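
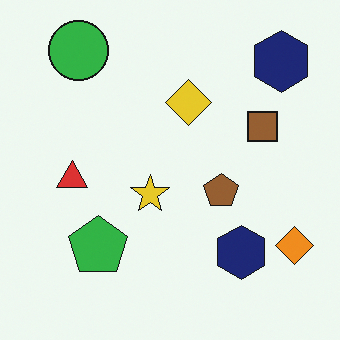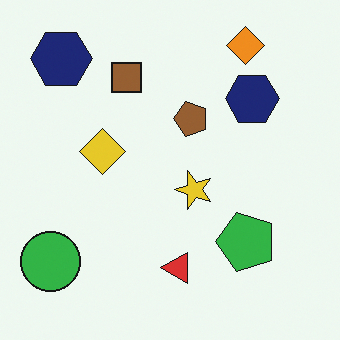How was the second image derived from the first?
It was rotated 90° counter-clockwise.

The green circle sits in the top-left of the first image and the bottom-left of the second — consistent with a whole-image 90° counter-clockwise rotation.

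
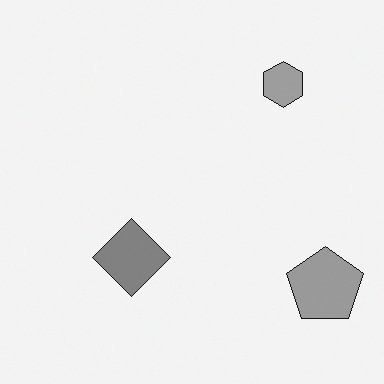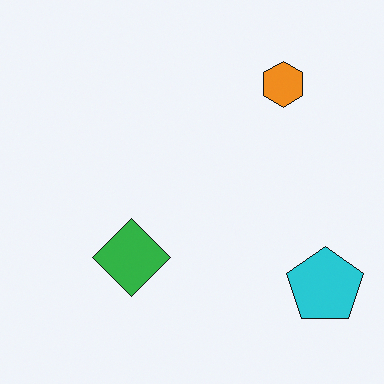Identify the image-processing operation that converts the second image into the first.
Converted to grayscale.

All color is removed — every shape is now a shade of grey.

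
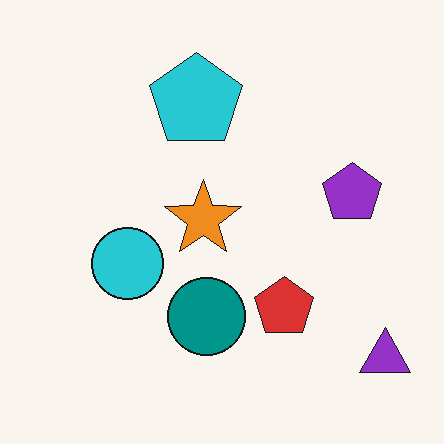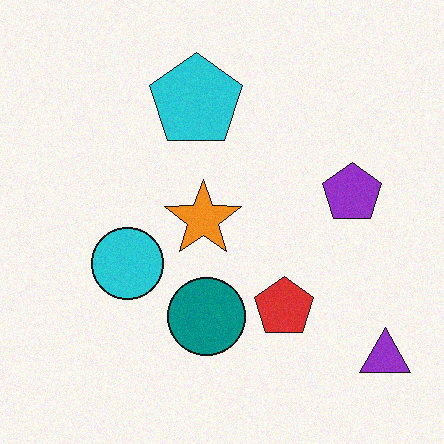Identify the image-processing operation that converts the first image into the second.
The image was degraded with subtle gaussian noise.

Random speckle covers the whole image, including the flat background.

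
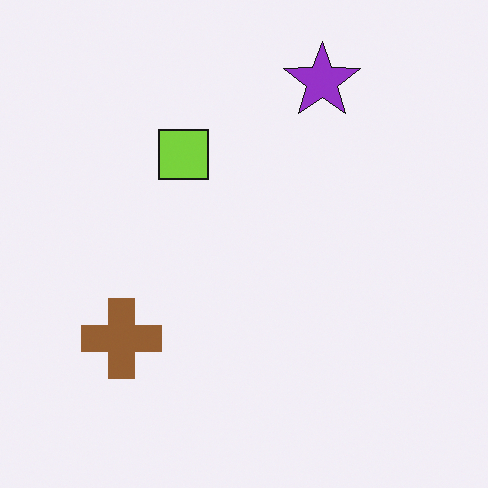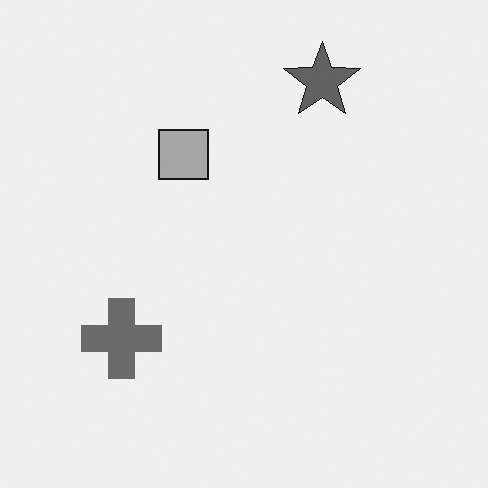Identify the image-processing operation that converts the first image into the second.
Converted to grayscale.

All color is removed — every shape is now a shade of grey.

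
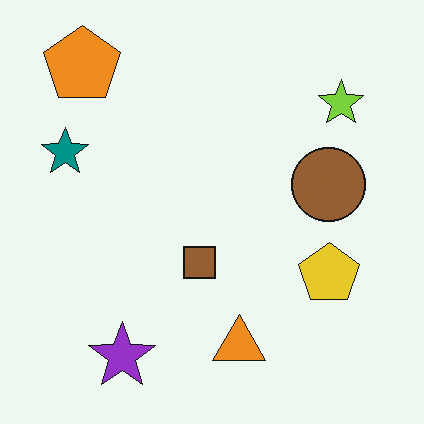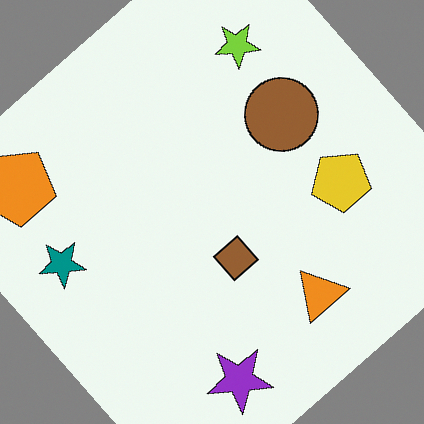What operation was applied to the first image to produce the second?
The image was rotated counter-clockwise by a large amount — several tens of degrees.

Every shape is tilted by the same angle and the image corners show triangular fill wedges — a whole-image rotation by a non-right angle.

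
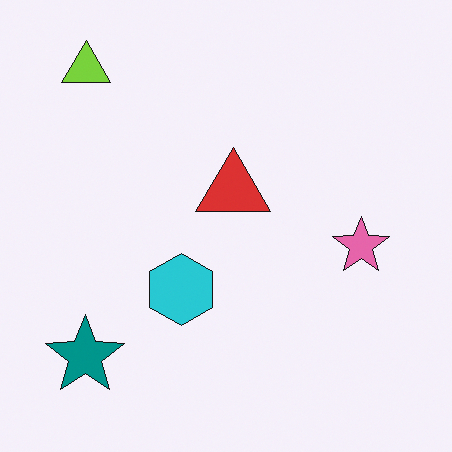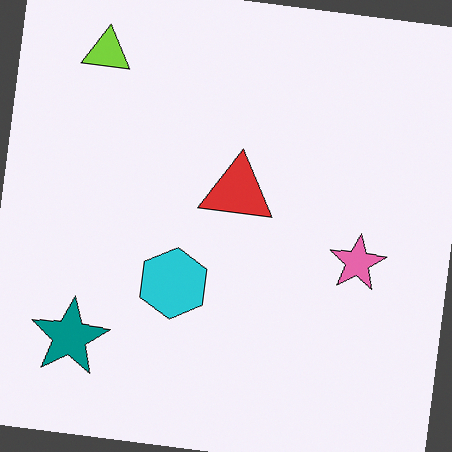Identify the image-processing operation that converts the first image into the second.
It was rotated clockwise by a few degrees.

Every shape is tilted by the same angle and the image corners show triangular fill wedges — a whole-image rotation by a non-right angle.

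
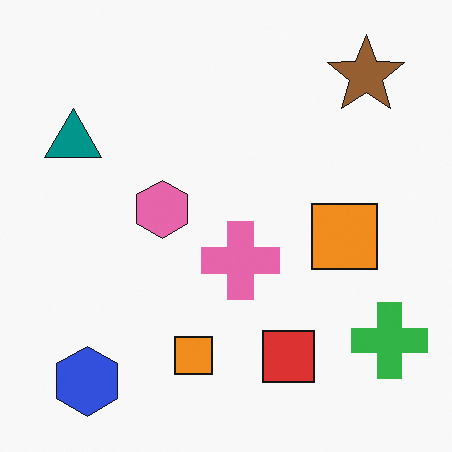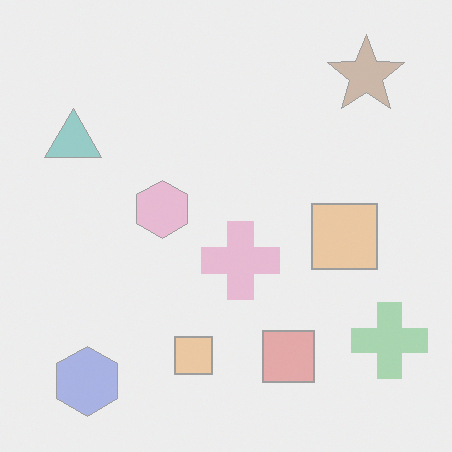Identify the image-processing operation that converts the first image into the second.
The image was washed out (contrast reduced).

Tones are pushed toward mid-grey across the whole image — a global contrast change.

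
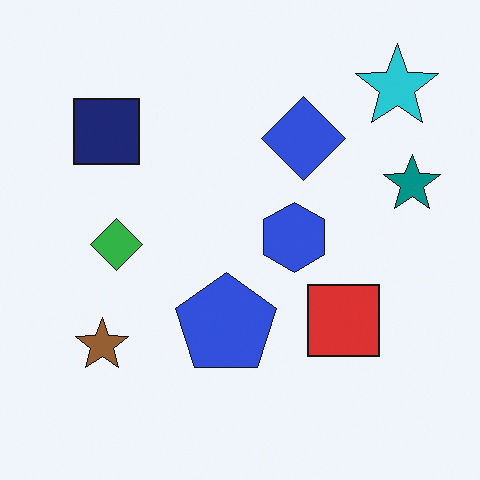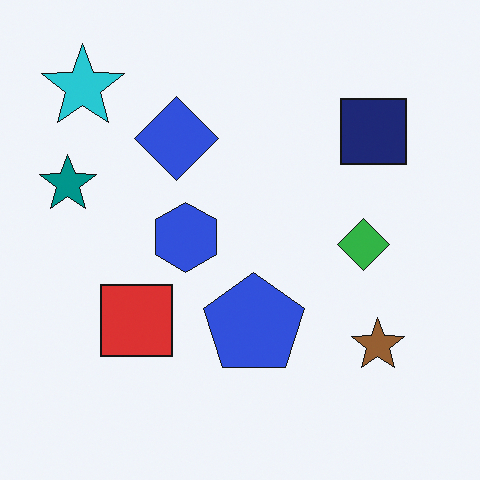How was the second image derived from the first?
It was flipped horizontally (left ↔ right).

The teal star is in the right of the first image and the left of the second — shapes on opposite sides of the vertical midline have swapped in a mirror flip.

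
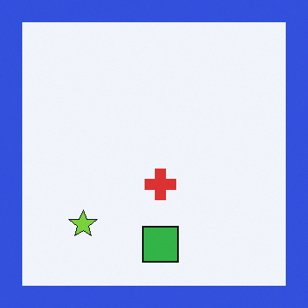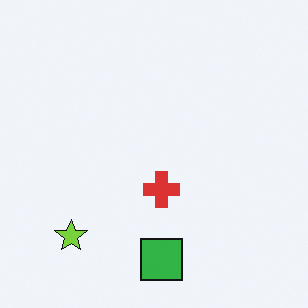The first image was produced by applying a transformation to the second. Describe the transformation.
It was framed with a blue border.

A solid blue frame runs around the edge of the first image, with the content slightly shrunk inside it.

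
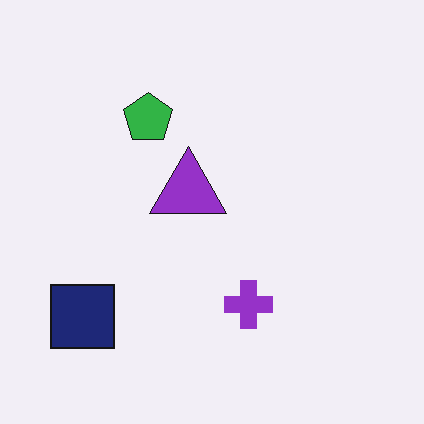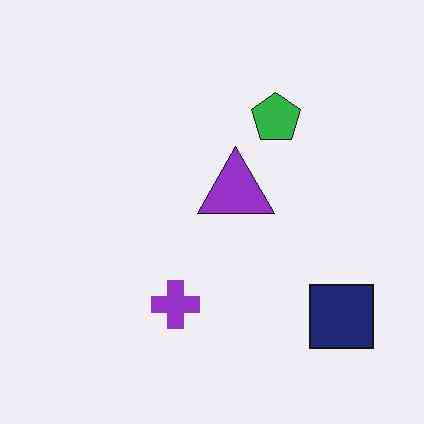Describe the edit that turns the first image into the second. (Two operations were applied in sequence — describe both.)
The transformation is: flipped horizontally (left ↔ right), then JPEG-compressed with visible artifacts.

The navy square is in the bottom-left of the first image and the bottom-right of the second — shapes on opposite sides of the vertical midline have swapped in a mirror flip. Blocky 8×8 compression artifacts appear around shape edges and the flat background shows ringing — characteristic JPEG degradation.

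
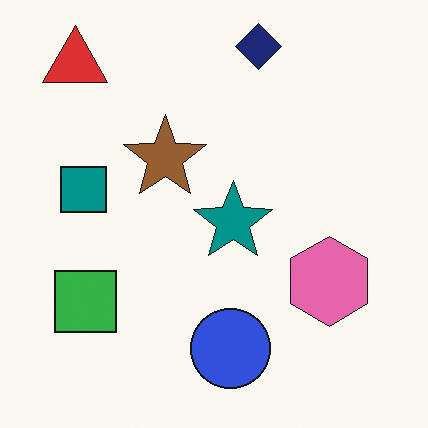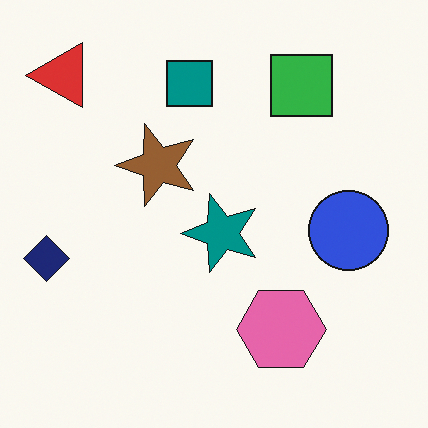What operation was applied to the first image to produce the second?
The transformation is: transposed (reflected across the top-left ↔ bottom-right diagonal).

Shapes have swapped their row and column positions — what was in the top-right is now in the bottom-left — a diagonal reflection.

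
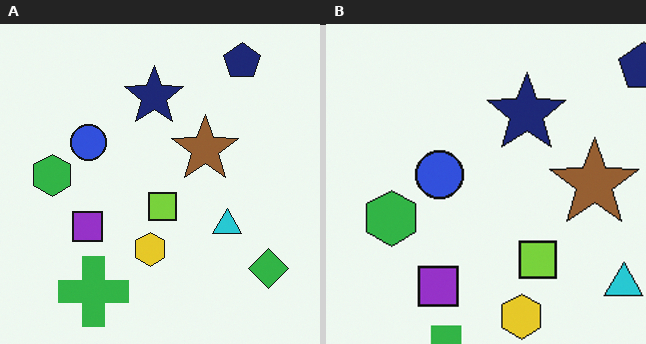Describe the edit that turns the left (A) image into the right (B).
It was cropped to a modestly smaller region and rescaled.

The visible shapes are larger and the field of view is narrower; shapes near the original edges may be partly or wholly outside the frame — a crop-and-rescale.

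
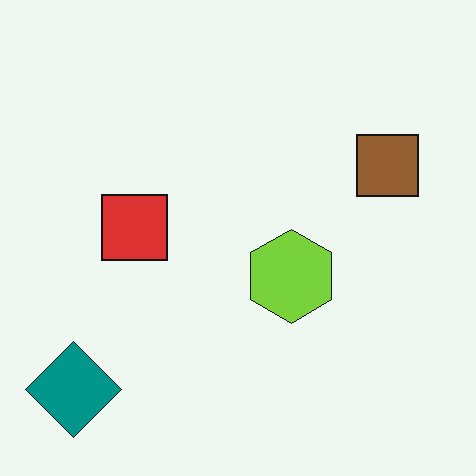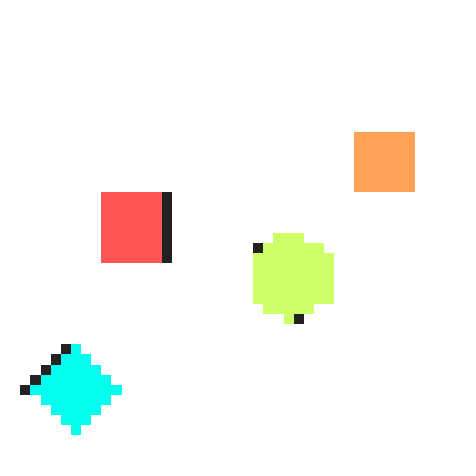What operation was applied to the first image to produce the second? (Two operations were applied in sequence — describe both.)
This is the original image brightened a lot, then coarsely pixelated.

Every pixel — background and shapes alike — is uniformly brightened. Shapes are reduced to large square blocks; fine edges and outlines are lost — a downscale-then-upscale (mosaic) effect.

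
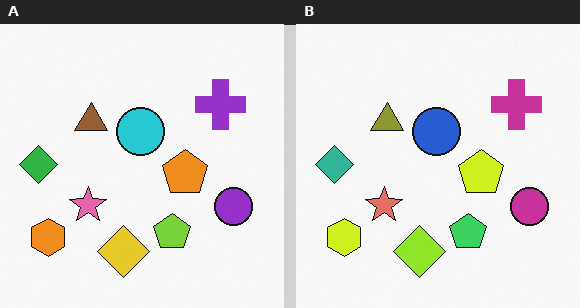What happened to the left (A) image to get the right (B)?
The transformation is: hue-shifted by a small amount.

Every shape's color has rotated by the same amount around the hue wheel — a uniform hue shift.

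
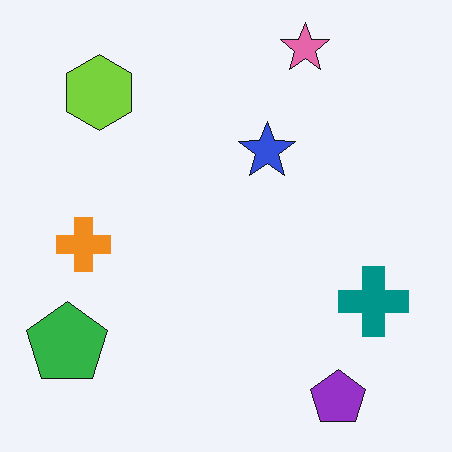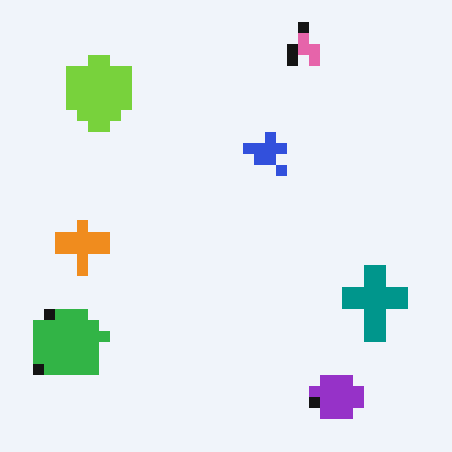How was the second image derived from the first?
The transformation is: heavily pixelated into large blocks.

Shapes are reduced to large square blocks; fine edges and outlines are lost — a downscale-then-upscale (mosaic) effect.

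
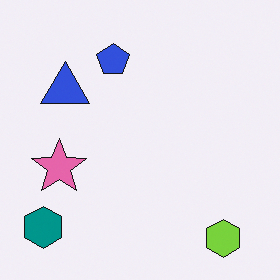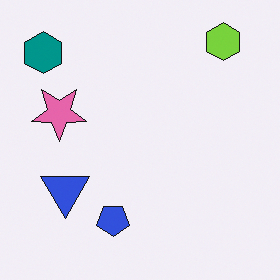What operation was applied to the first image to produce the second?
Flipped vertically (top ↔ bottom).

The lime hexagon is in the bottom-right of the first image and the top-right of the second — shapes on opposite sides of the horizontal midline have swapped in a mirror flip.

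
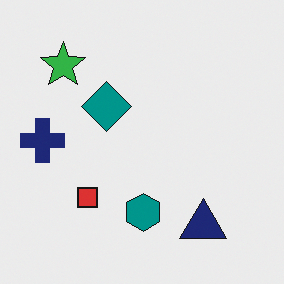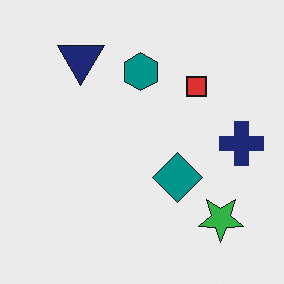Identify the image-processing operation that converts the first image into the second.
Rotated 180°.

The green star sits in the top-left of the first image and the bottom-right of the second — consistent with a whole-image 180° rotation.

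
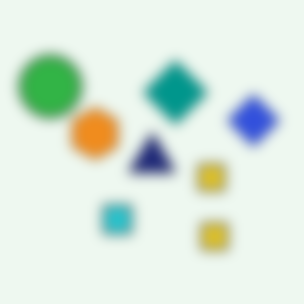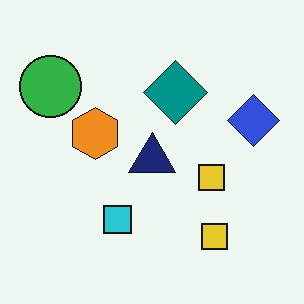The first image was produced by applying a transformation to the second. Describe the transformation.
The image was heavily blurred.

Shape edges and outlines are uniformly softened across the whole image.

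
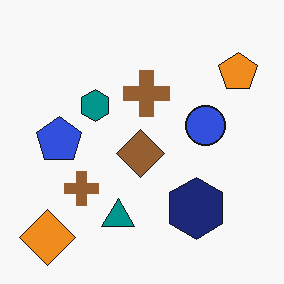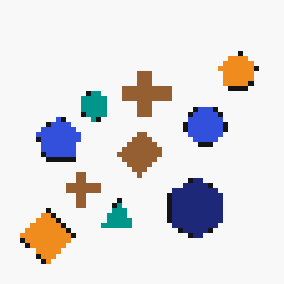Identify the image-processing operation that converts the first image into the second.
It was lightly pixelated (a mild mosaic effect).

Shapes are reduced to large square blocks; fine edges and outlines are lost — a downscale-then-upscale (mosaic) effect.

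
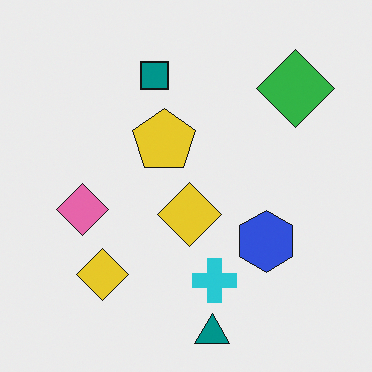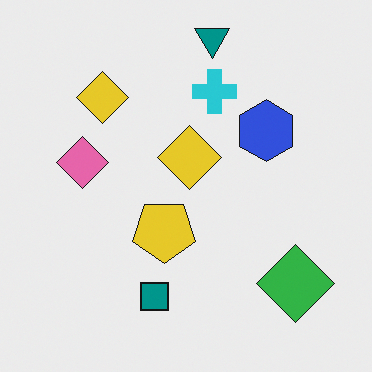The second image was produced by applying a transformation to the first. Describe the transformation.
This is the original image flipped vertically (top ↔ bottom).

The teal triangle is in the bottom of the first image and the top of the second — shapes on opposite sides of the horizontal midline have swapped in a mirror flip.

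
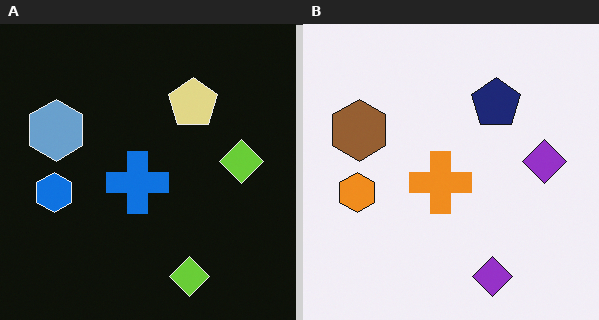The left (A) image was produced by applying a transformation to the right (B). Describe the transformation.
Color-inverted (negative).

The light background has become dark and every shape's color is its complement — a photographic negative.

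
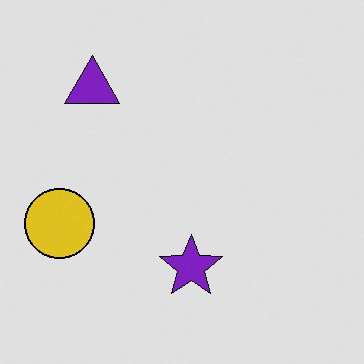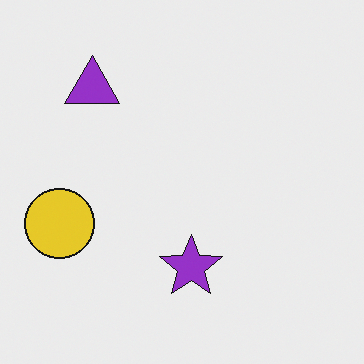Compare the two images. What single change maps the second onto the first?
The image was posterized to a reduced palette.

Each flat color has snapped to a coarser quantized level — most visibly, the near-white background has dropped to a flat grey.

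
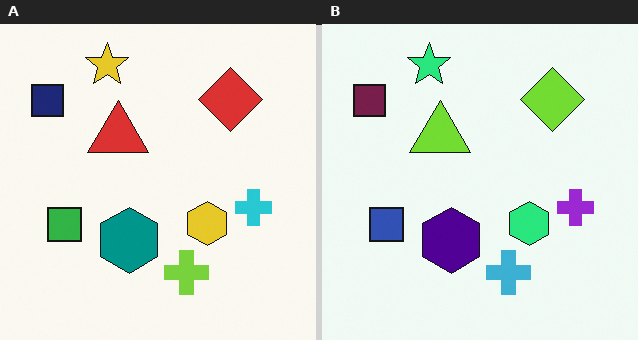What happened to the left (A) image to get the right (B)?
This is the original image hue-shifted through roughly a third of the color wheel.

Every shape's color has rotated by the same amount around the hue wheel — a uniform hue shift.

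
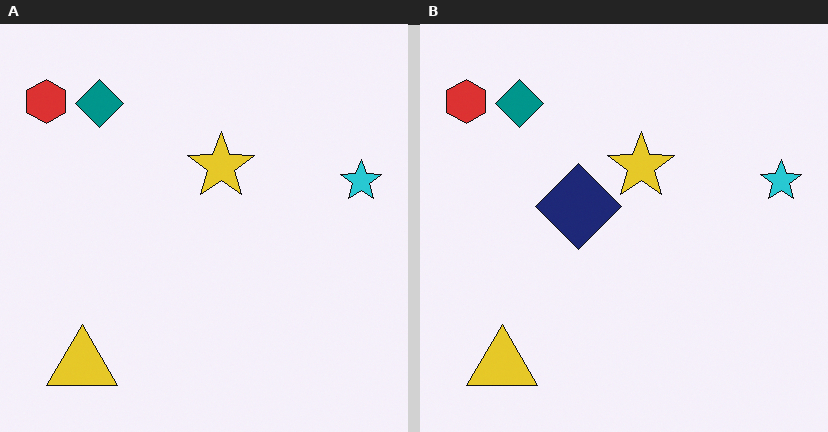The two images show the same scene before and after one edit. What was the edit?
It was overlaid with an additional navy diamond.

A navy diamond appears in the right (B) image that is absent from the left (A).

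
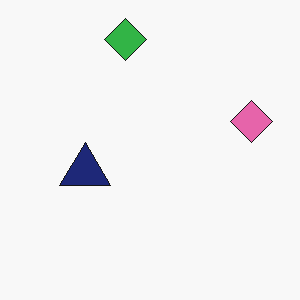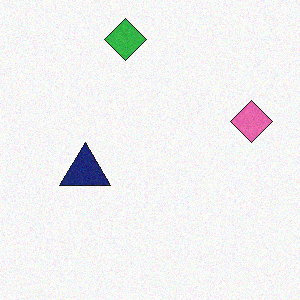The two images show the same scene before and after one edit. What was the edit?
The transformation is: degraded with light additive noise.

Random speckle covers the whole image, including the flat background.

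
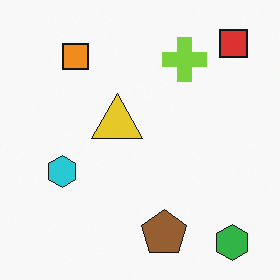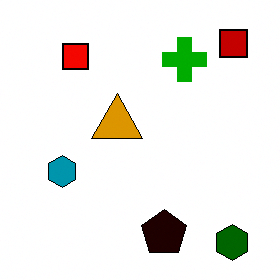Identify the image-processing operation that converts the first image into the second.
The transformation is: boosted in contrast.

Tones are pushed away from mid-grey across the whole image — a global contrast change.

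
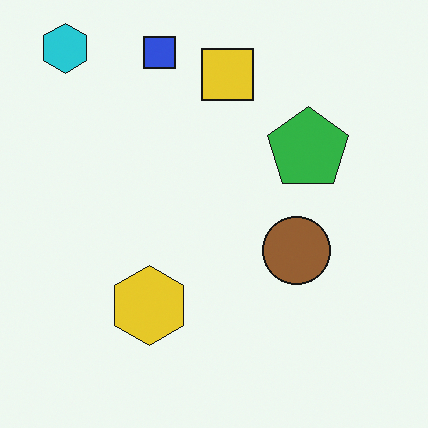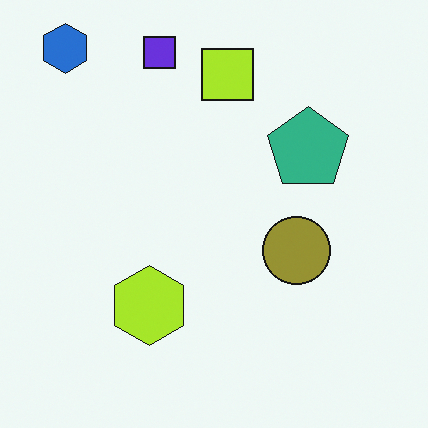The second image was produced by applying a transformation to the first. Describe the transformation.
The image was hue-shifted slightly.

Every shape's color has rotated by the same amount around the hue wheel — a uniform hue shift.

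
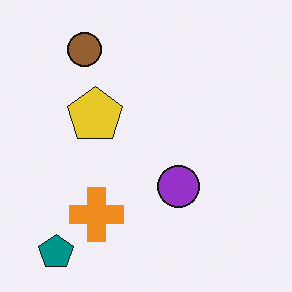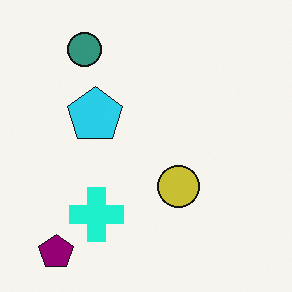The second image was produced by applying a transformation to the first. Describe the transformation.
The image was hue-shifted through roughly a third of the color wheel.

Every shape's color has rotated by the same amount around the hue wheel — a uniform hue shift.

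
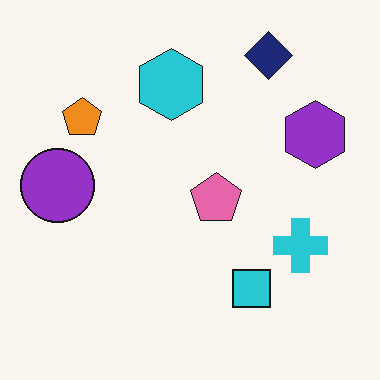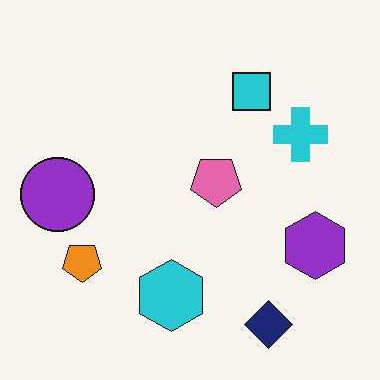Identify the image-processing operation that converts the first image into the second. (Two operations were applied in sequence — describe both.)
It was given moderate JPEG compression, then flipped vertically (top ↔ bottom).

Blocky 8×8 compression artifacts appear around shape edges and the flat background shows ringing — characteristic JPEG degradation. The navy diamond is in the top-right of the first image and the bottom-right of the second — shapes on opposite sides of the horizontal midline have swapped in a mirror flip.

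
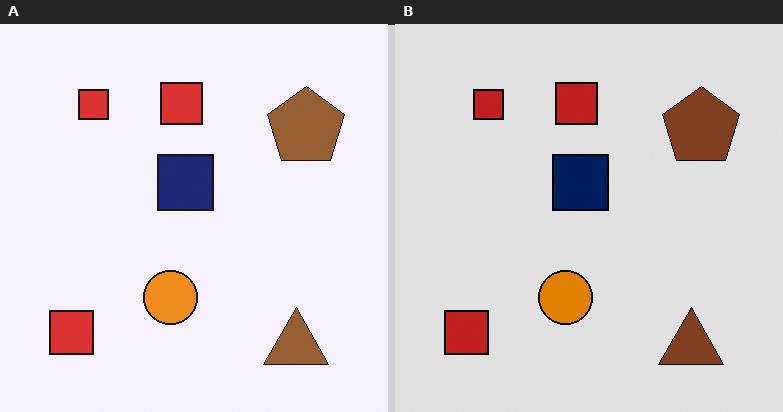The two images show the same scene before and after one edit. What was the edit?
This is the original image moderately posterized.

Each flat color has snapped to a coarser quantized level — most visibly, the near-white background has dropped to a flat grey.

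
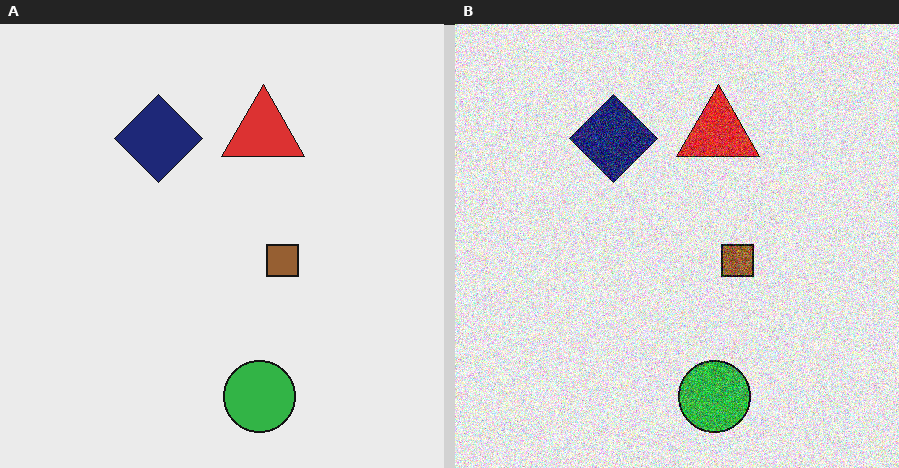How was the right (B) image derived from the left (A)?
Degraded with heavy additive noise.

Random speckle covers the whole image, including the flat background.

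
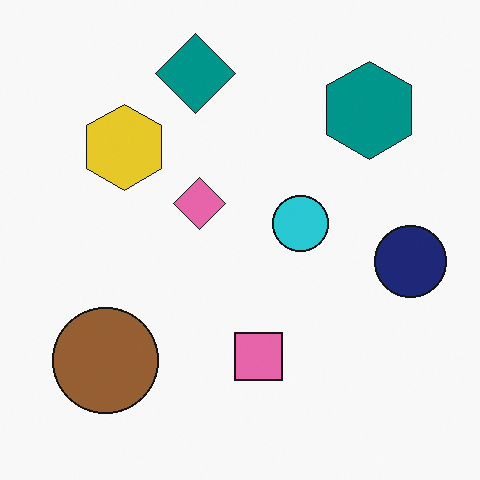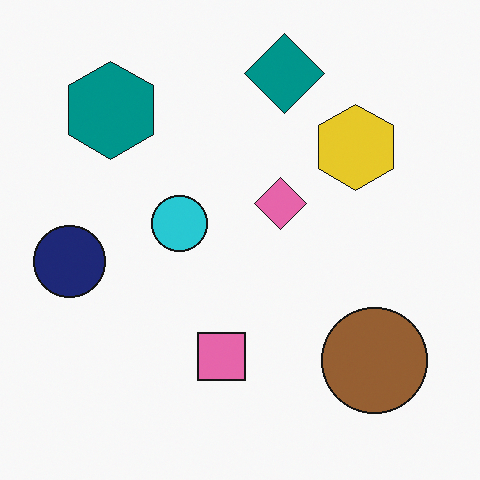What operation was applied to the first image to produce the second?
The transformation is: flipped horizontally (left ↔ right).

The navy circle is in the right of the first image and the left of the second — shapes on opposite sides of the vertical midline have swapped in a mirror flip.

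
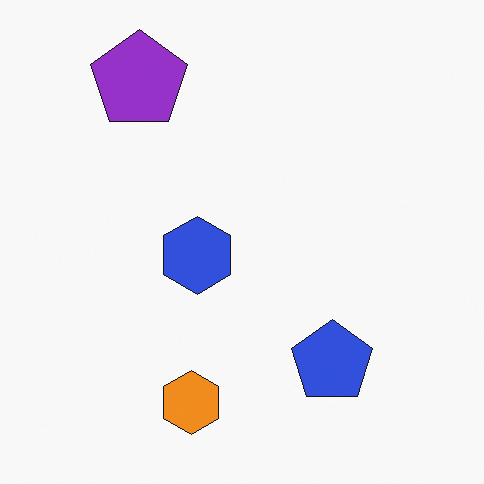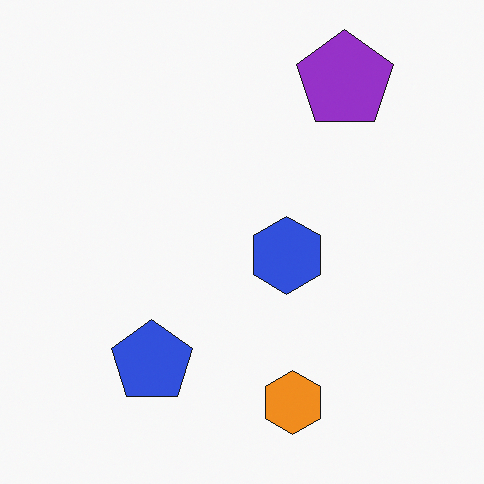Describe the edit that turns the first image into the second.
The image was flipped horizontally (left ↔ right).

The purple pentagon is in the top-left of the first image and the top-right of the second — shapes on opposite sides of the vertical midline have swapped in a mirror flip.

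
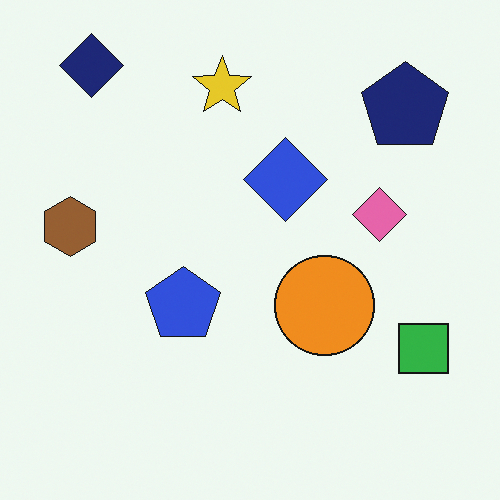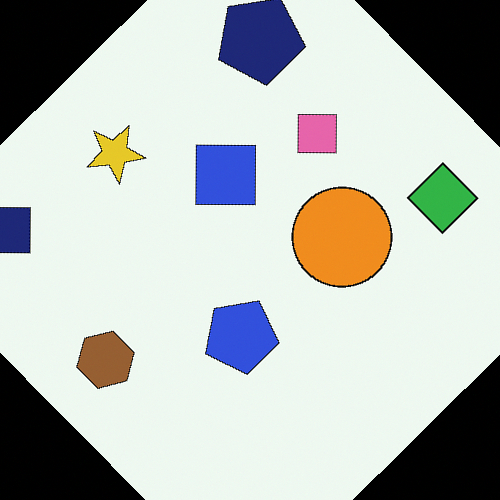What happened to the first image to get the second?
It was rotated counter-clockwise by a large amount — several tens of degrees.

Every shape is tilted by the same angle and the image corners show triangular fill wedges — a whole-image rotation by a non-right angle.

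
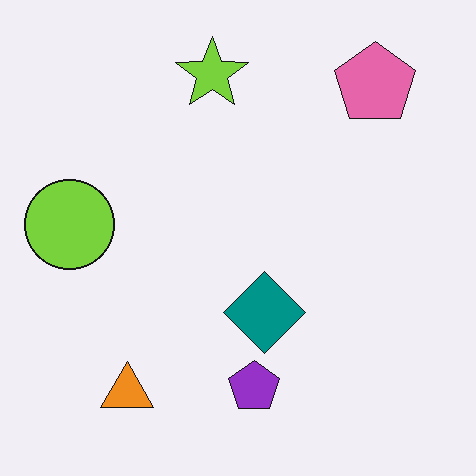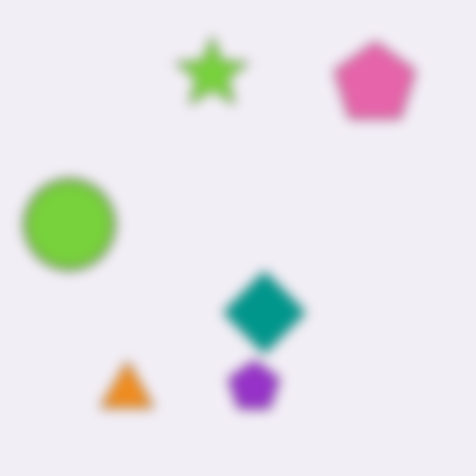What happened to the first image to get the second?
The transformation is: heavily blurred.

Shape edges and outlines are uniformly softened across the whole image.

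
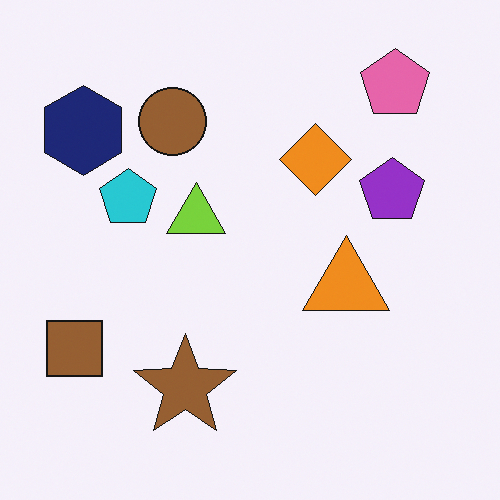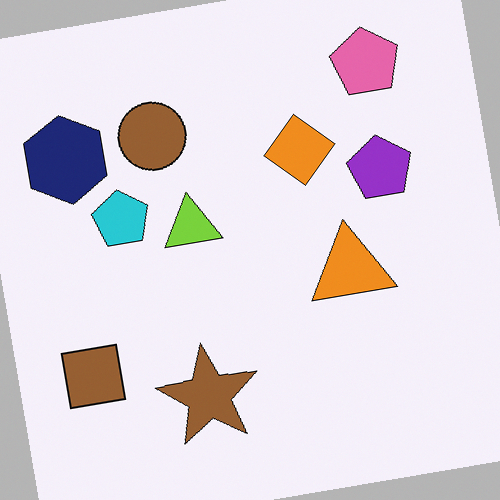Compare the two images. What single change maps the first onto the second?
Rotated counter-clockwise by a few degrees.

Every shape is tilted by the same angle and the image corners show triangular fill wedges — a whole-image rotation by a non-right angle.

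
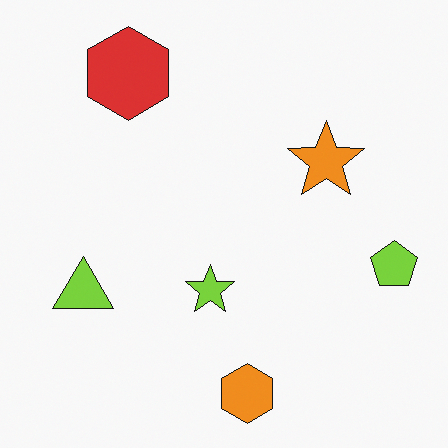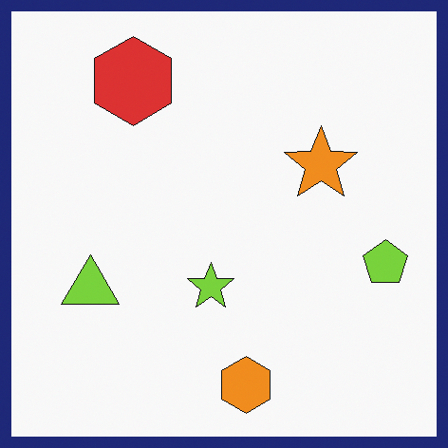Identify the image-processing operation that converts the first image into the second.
The image was framed with a navy border.

A solid navy frame runs around the edge of the second image, with the content slightly shrunk inside it.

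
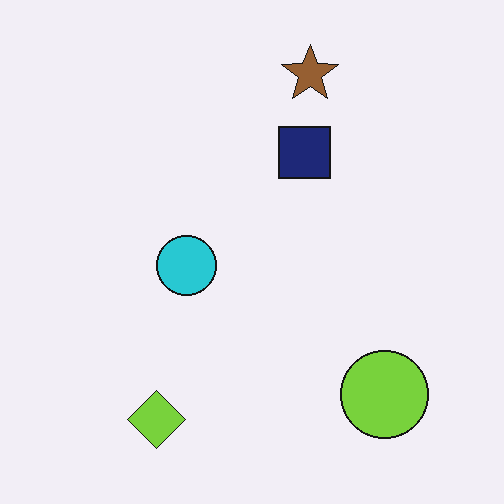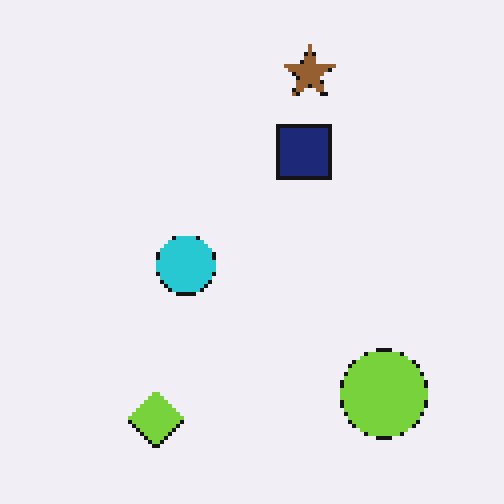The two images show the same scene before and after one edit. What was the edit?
It was lightly pixelated (a mild mosaic effect).

Shapes are reduced to large square blocks; fine edges and outlines are lost — a downscale-then-upscale (mosaic) effect.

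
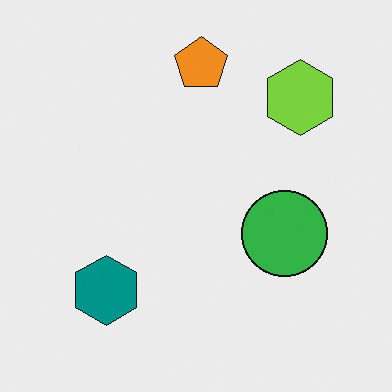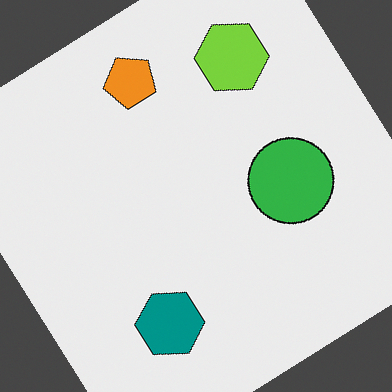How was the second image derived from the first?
This is the original image rotated counter-clockwise by a large amount — several tens of degrees.

Every shape is tilted by the same angle and the image corners show triangular fill wedges — a whole-image rotation by a non-right angle.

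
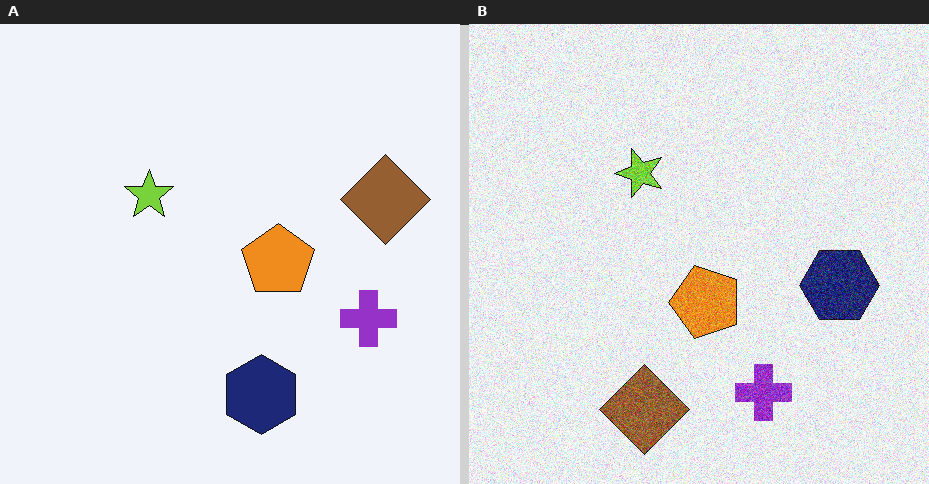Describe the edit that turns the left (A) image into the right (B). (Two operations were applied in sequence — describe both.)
The image was transposed (reflected across the top-left ↔ bottom-right diagonal), then degraded with visible gaussian noise.

Shapes have swapped their row and column positions — what was in the top-right is now in the bottom-left — a diagonal reflection. Random speckle covers the whole image, including the flat background.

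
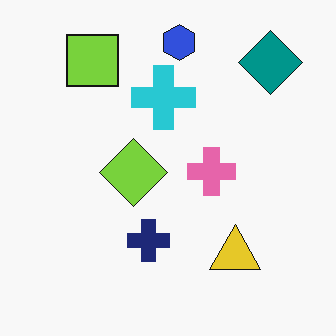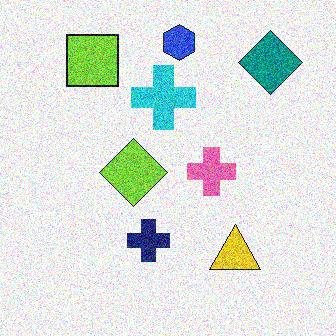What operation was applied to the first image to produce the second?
This is the original image degraded with strong gaussian noise.

Random speckle covers the whole image, including the flat background.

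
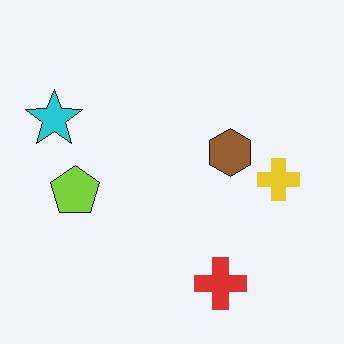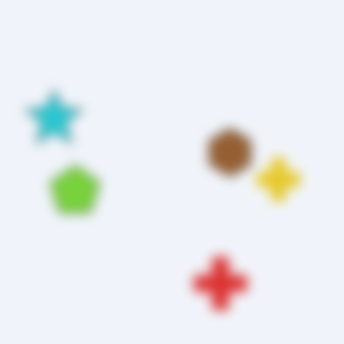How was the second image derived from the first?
It was heavily blurred.

Shape edges and outlines are uniformly softened across the whole image.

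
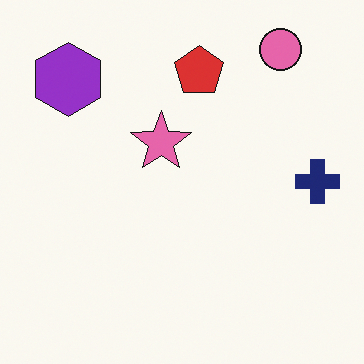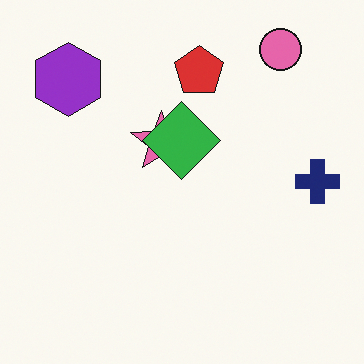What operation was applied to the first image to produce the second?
The image was overlaid with an additional green diamond.

A green diamond appears in the second image that is absent from the first.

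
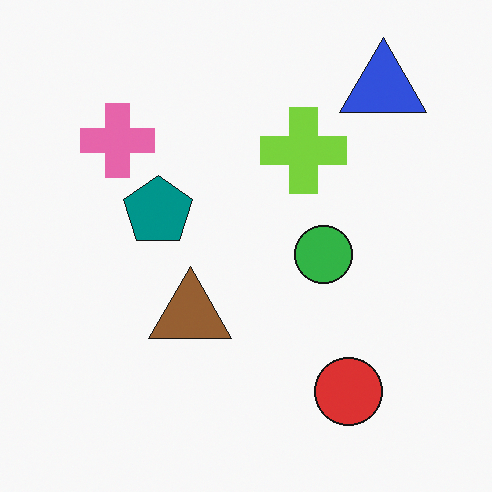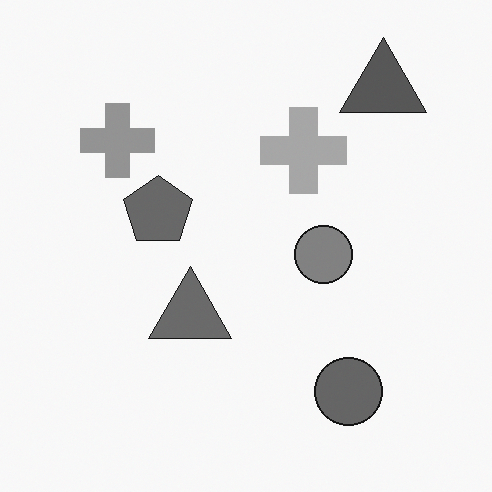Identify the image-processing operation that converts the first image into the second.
The second image is the first converted to grayscale.

All color is removed — every shape is now a shade of grey.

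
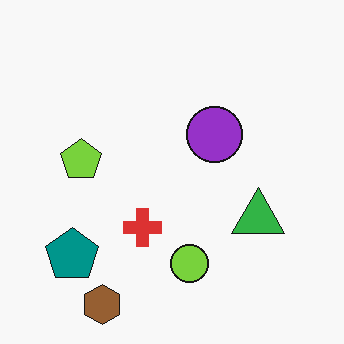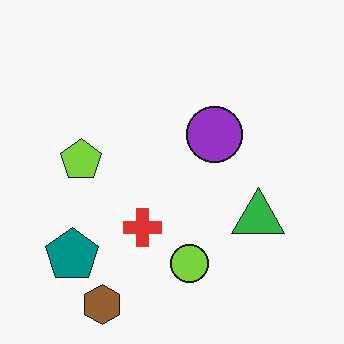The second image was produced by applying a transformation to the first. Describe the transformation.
The transformation is: given moderate JPEG compression.

Blocky 8×8 compression artifacts appear around shape edges and the flat background shows ringing — characteristic JPEG degradation.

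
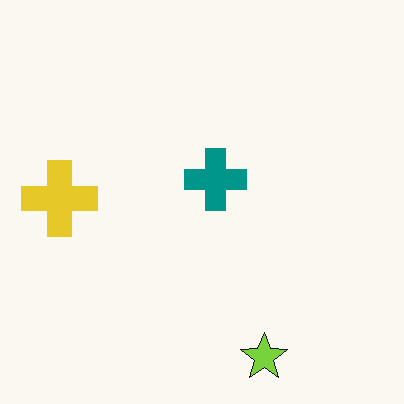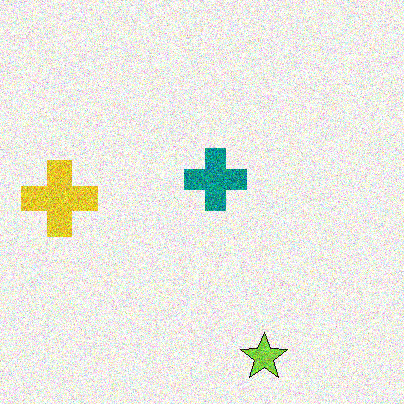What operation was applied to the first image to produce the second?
Degraded with strong gaussian noise.

Random speckle covers the whole image, including the flat background.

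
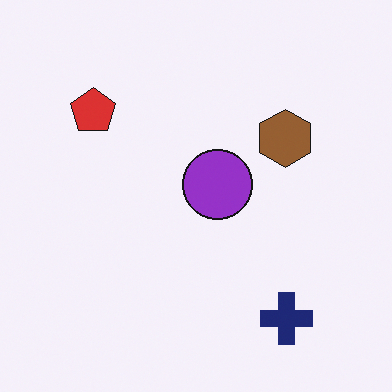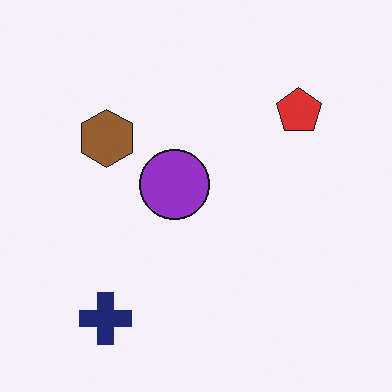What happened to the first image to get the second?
The transformation is: flipped horizontally (left ↔ right).

The red pentagon is in the top-left of the first image and the top-right of the second — shapes on opposite sides of the vertical midline have swapped in a mirror flip.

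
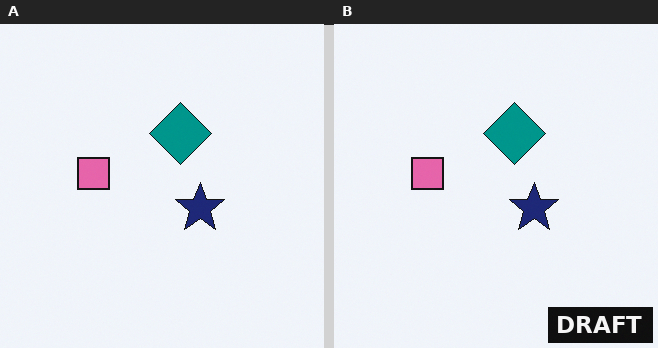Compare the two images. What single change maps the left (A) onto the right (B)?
Watermarked with the text "DRAFT" in the lower-right corner.

A dark label reading "DRAFT" appears in the lower-right corner.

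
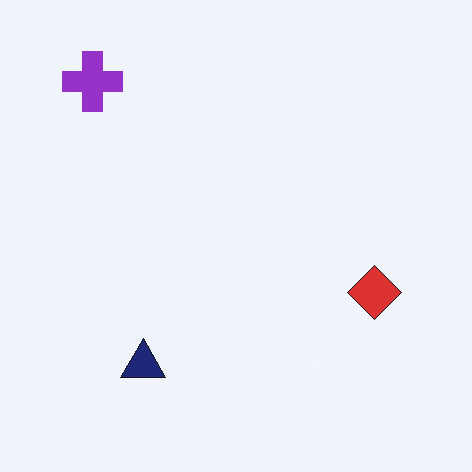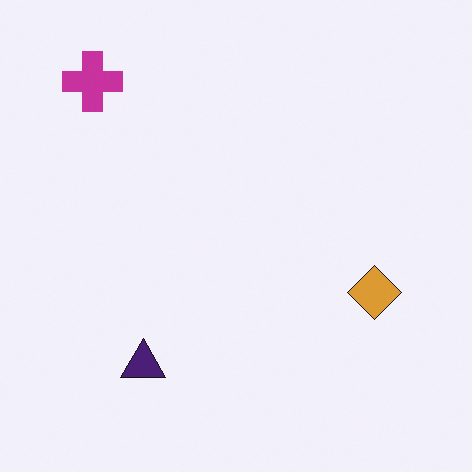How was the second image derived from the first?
Hue-shifted by a small amount.

Every shape's color has rotated by the same amount around the hue wheel — a uniform hue shift.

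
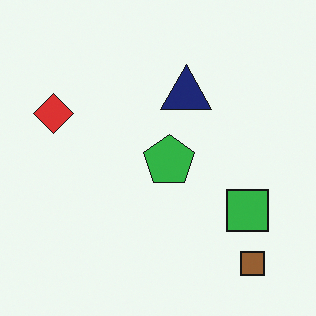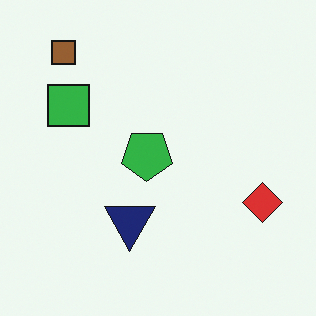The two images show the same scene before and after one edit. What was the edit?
It was rotated 180°.

The brown square sits in the bottom-right of the first image and the top-left of the second — consistent with a whole-image 180° rotation.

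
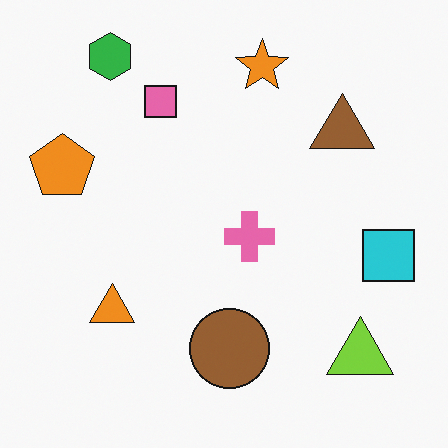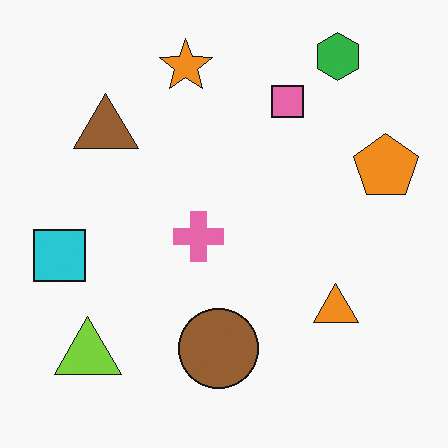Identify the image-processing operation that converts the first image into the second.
This is the original image flipped horizontally (left ↔ right).

The cyan square is in the right of the first image and the left of the second — shapes on opposite sides of the vertical midline have swapped in a mirror flip.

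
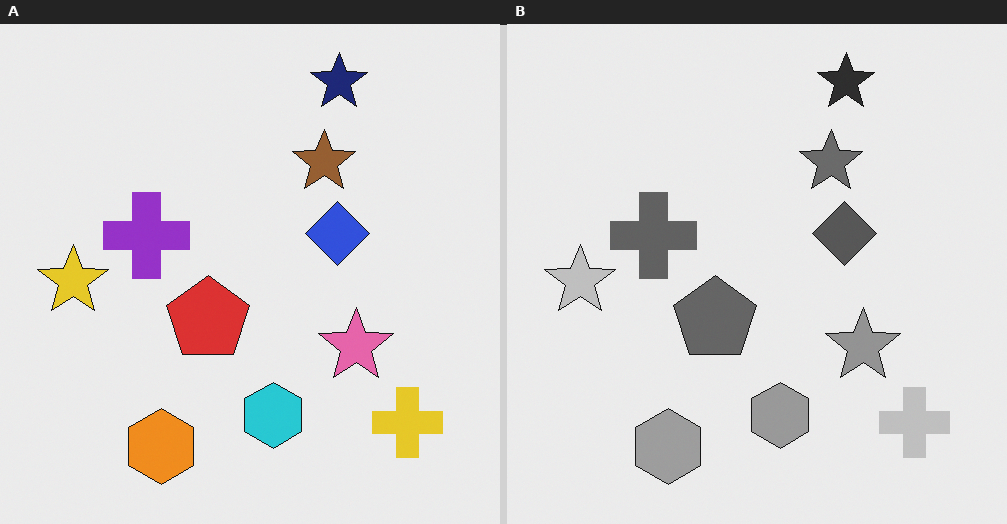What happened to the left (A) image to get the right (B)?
The right (B) image is the left (A) converted to grayscale.

All color is removed — every shape is now a shade of grey.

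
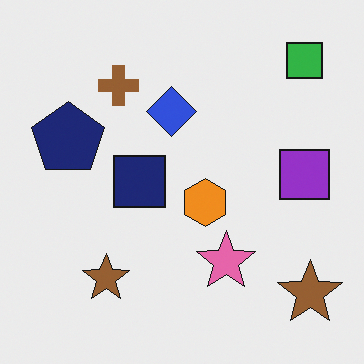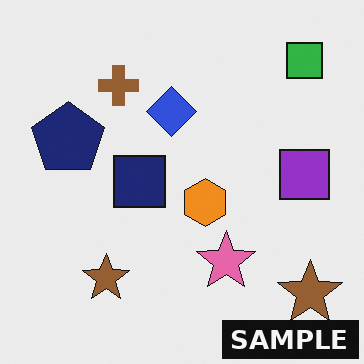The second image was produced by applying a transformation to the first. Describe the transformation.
Watermarked with the text "SAMPLE" in the lower-right corner.

A dark label reading "SAMPLE" appears in the lower-right corner.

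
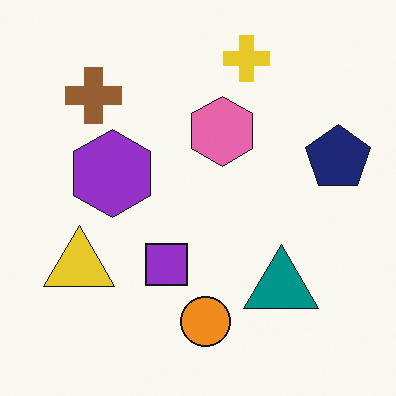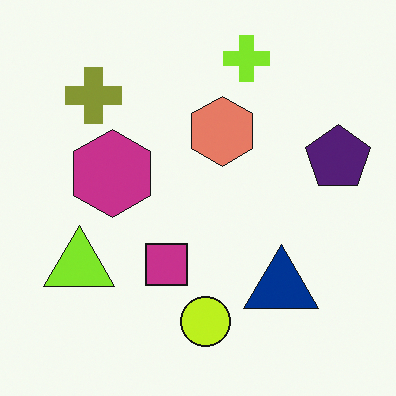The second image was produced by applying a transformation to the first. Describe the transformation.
The transformation is: hue-shifted slightly.

Every shape's color has rotated by the same amount around the hue wheel — a uniform hue shift.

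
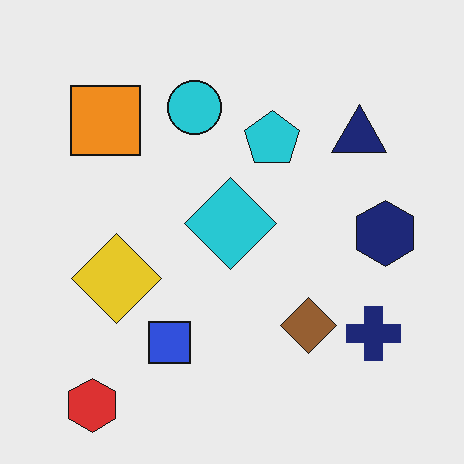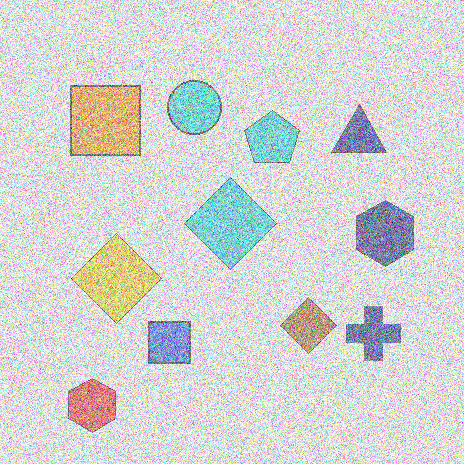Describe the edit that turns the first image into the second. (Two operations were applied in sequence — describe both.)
Washed out (contrast reduced), then degraded with strong gaussian noise.

Tones are pushed toward mid-grey across the whole image — a global contrast change. Random speckle covers the whole image, including the flat background.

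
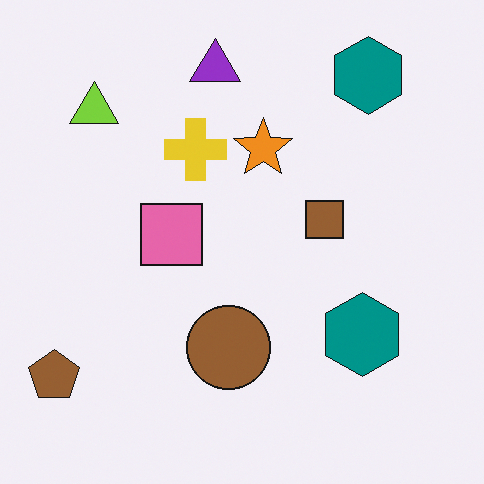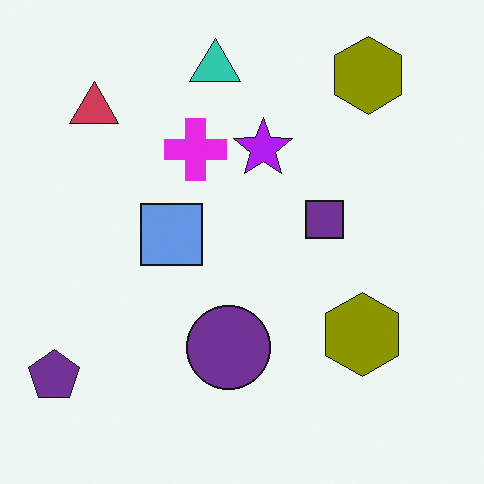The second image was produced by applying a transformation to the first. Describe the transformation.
The transformation is: hue-shifted through roughly half the color wheel.

Every shape's color has rotated by the same amount around the hue wheel — a uniform hue shift.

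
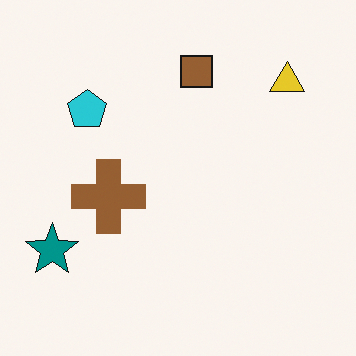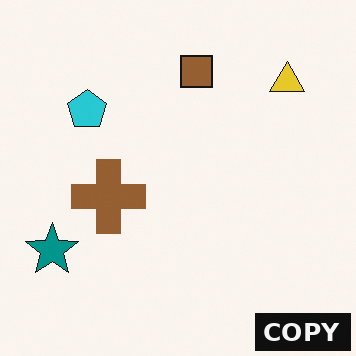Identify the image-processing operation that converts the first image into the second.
This is the original image watermarked with the text "COPY" in the lower-right corner.

A dark label reading "COPY" appears in the lower-right corner.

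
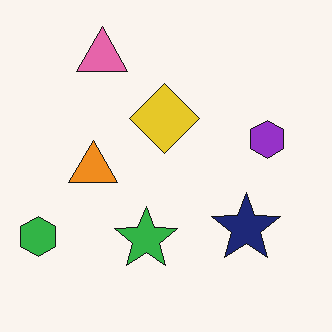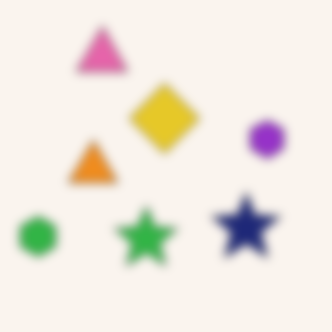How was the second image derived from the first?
It was heavily blurred.

Shape edges and outlines are uniformly softened across the whole image.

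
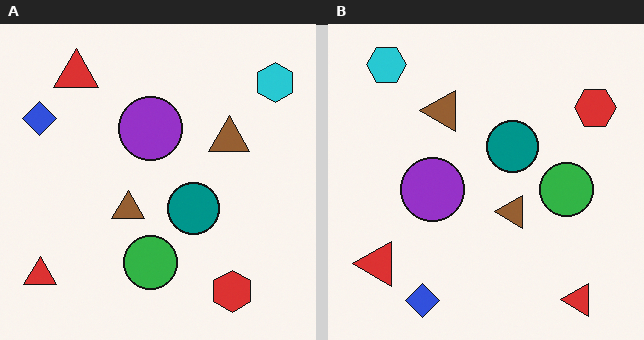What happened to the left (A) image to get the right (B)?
This is the original image rotated 90° counter-clockwise.

The cyan hexagon sits in the top-right of the left (A) image and the top-left of the right (B) — consistent with a whole-image 90° counter-clockwise rotation.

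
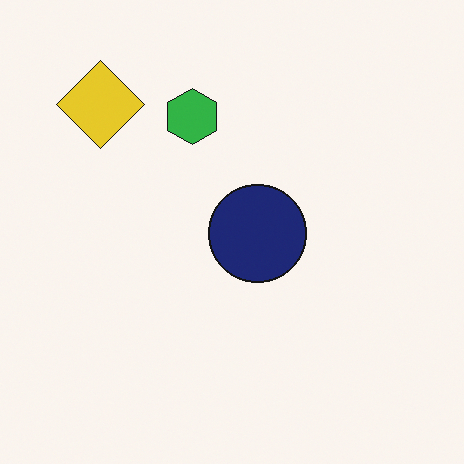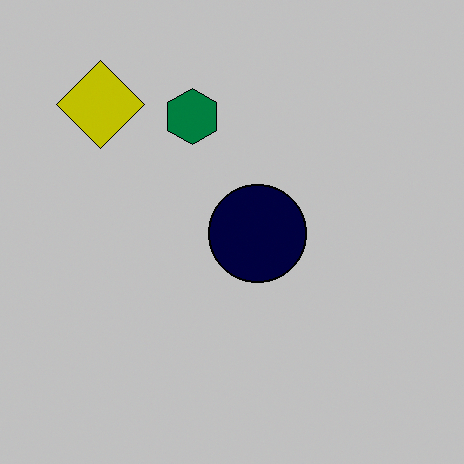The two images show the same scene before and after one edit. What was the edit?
This is the original image aggressively posterized.

Each flat color has snapped to a coarser quantized level — most visibly, the near-white background has dropped to a flat grey.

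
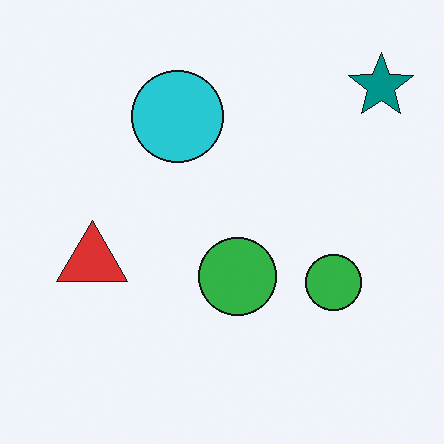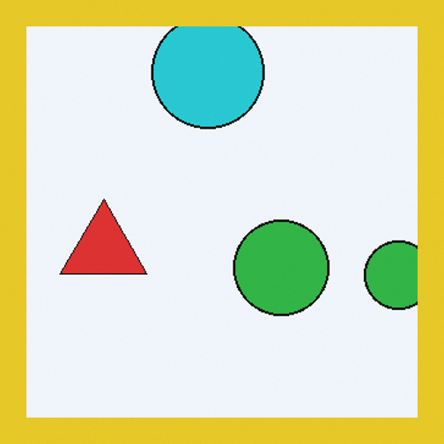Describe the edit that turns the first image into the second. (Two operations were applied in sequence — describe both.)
The second image is the first cropped to a modestly smaller region and rescaled, then framed with a yellow border.

The visible shapes are larger and the field of view is narrower; shapes near the original edges may be partly or wholly outside the frame — a crop-and-rescale. A solid yellow frame runs around the edge of the second image, with the content slightly shrunk inside it.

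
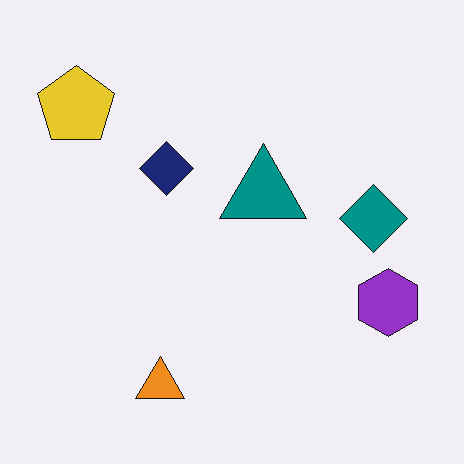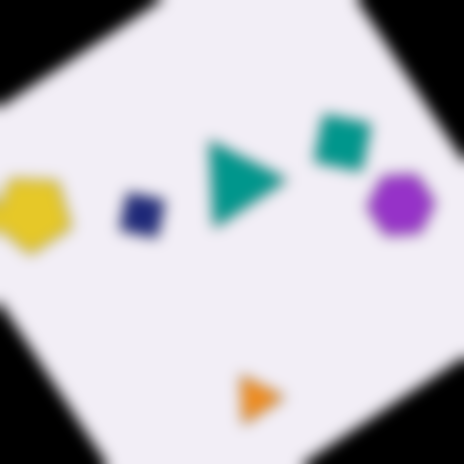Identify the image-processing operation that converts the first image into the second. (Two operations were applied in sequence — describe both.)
It was rotated counter-clockwise by a large amount — several tens of degrees, then heavily blurred.

Every shape is tilted by the same angle and the image corners show triangular fill wedges — a whole-image rotation by a non-right angle. Shape edges and outlines are uniformly softened across the whole image.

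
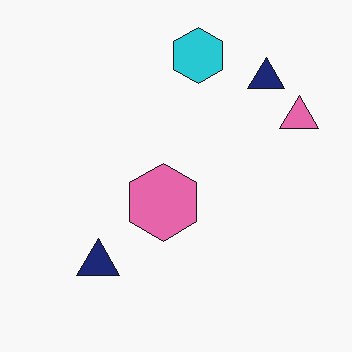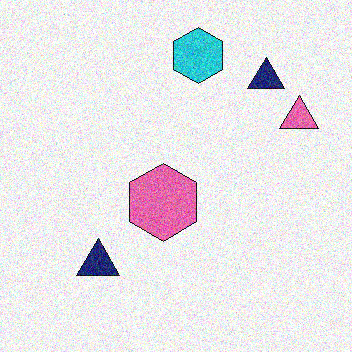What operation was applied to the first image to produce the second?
The second image is the first degraded with moderate additive noise.

Random speckle covers the whole image, including the flat background.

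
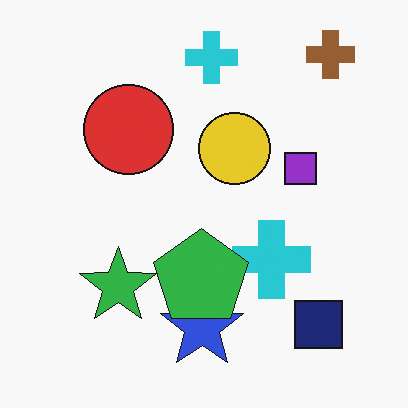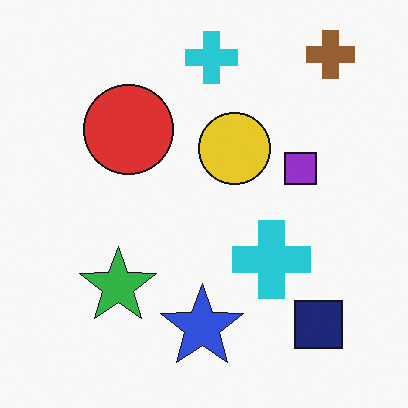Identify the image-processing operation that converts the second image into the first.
The transformation is: overlaid with an additional green pentagon.

A green pentagon appears in the first image that is absent from the second.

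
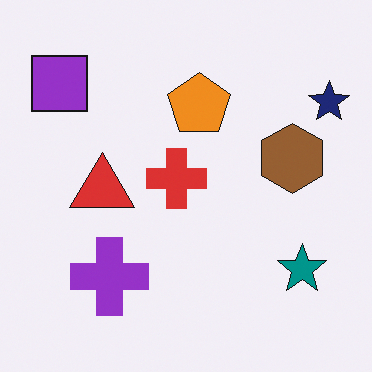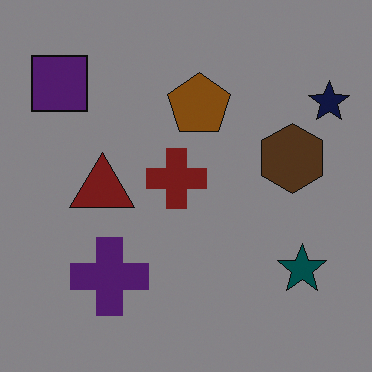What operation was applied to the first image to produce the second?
The second image is the first noticeably darkened.

Every pixel — background and shapes alike — is uniformly darkened.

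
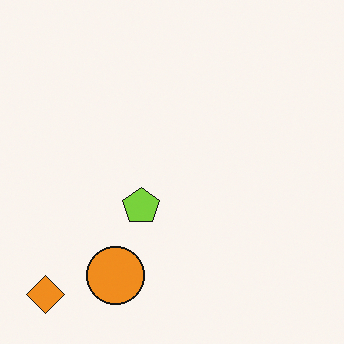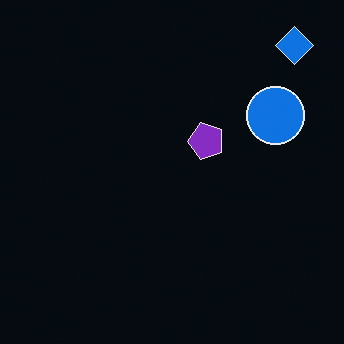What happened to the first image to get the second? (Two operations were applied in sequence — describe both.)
The transformation is: color-inverted (negative), then transposed (reflected across the top-left ↔ bottom-right diagonal).

The light background has become dark and every shape's color is its complement — a photographic negative. Shapes have swapped their row and column positions — what was in the top-right is now in the bottom-left — a diagonal reflection.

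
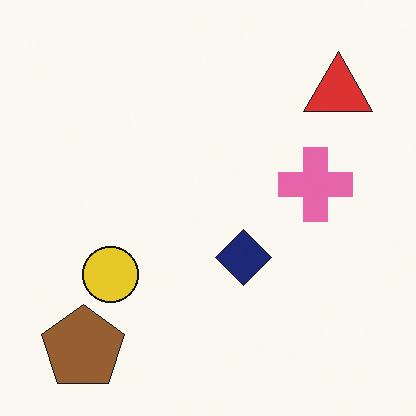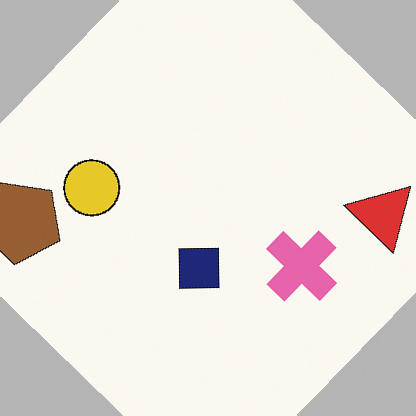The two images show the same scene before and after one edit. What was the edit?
The image was rotated clockwise by a large amount — several tens of degrees.

Every shape is tilted by the same angle and the image corners show triangular fill wedges — a whole-image rotation by a non-right angle.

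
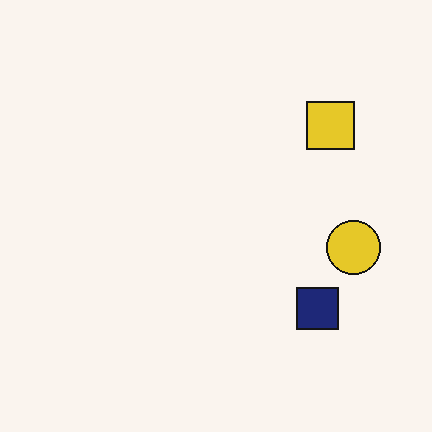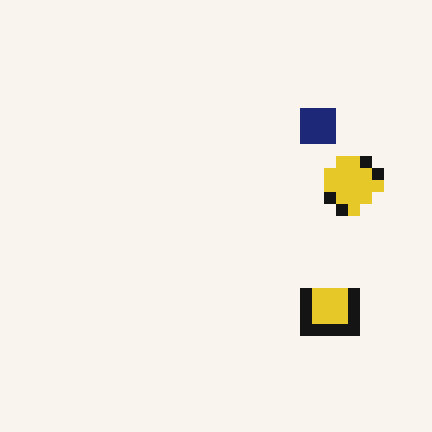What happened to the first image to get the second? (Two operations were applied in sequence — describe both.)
The image was heavily pixelated into large blocks, then flipped vertically (top ↔ bottom).

Shapes are reduced to large square blocks; fine edges and outlines are lost — a downscale-then-upscale (mosaic) effect. The navy square is in the bottom-right of the first image and the top-right of the second — shapes on opposite sides of the horizontal midline have swapped in a mirror flip.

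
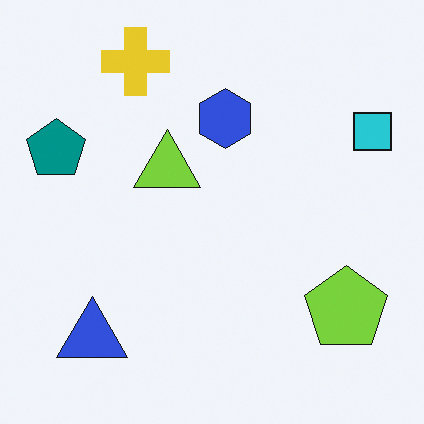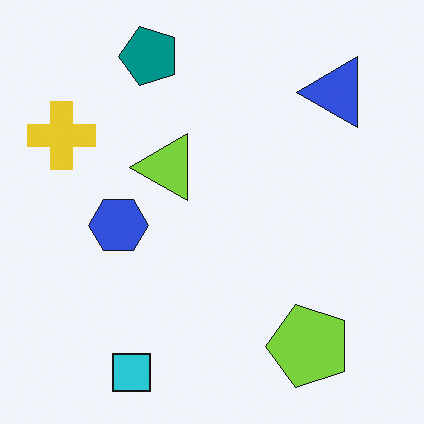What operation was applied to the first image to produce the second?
The image was transposed (reflected across the top-left ↔ bottom-right diagonal).

Shapes have swapped their row and column positions — what was in the top-right is now in the bottom-left — a diagonal reflection.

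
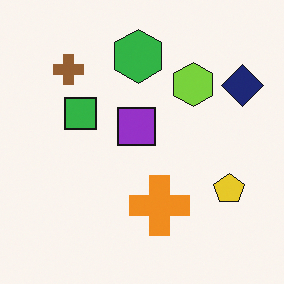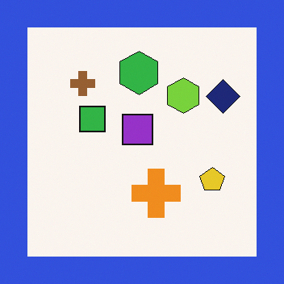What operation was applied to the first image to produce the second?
The image was framed with a blue border.

A solid blue frame runs around the edge of the second image, with the content slightly shrunk inside it.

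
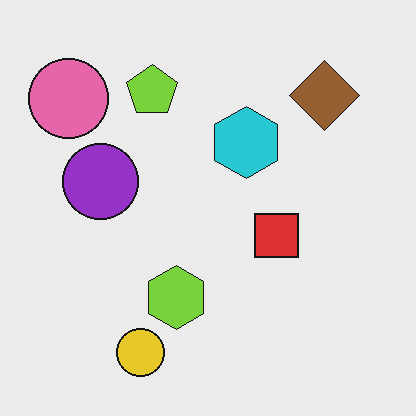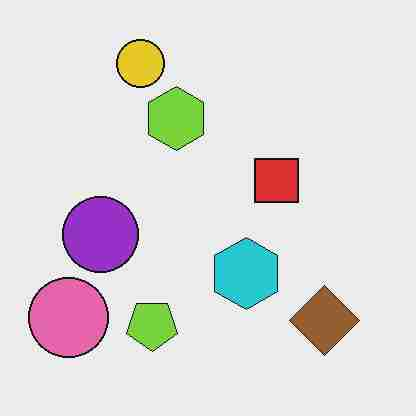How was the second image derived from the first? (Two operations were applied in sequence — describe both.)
The transformation is: heavily JPEG-compressed with obvious blocking artifacts, then flipped vertically (top ↔ bottom).

Blocky 8×8 compression artifacts appear around shape edges and the flat background shows ringing — characteristic JPEG degradation. The yellow circle is in the bottom of the first image and the top of the second — shapes on opposite sides of the horizontal midline have swapped in a mirror flip.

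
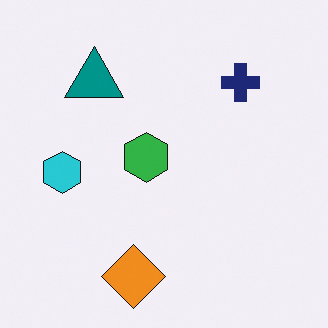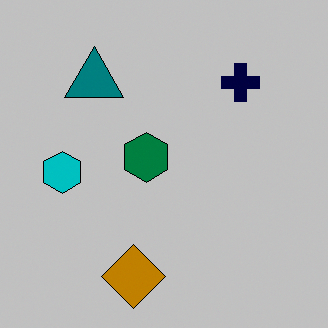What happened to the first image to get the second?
The image was heavily posterized to just a handful of flat colors.

Each flat color has snapped to a coarser quantized level — most visibly, the near-white background has dropped to a flat grey.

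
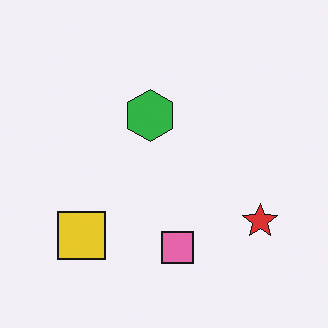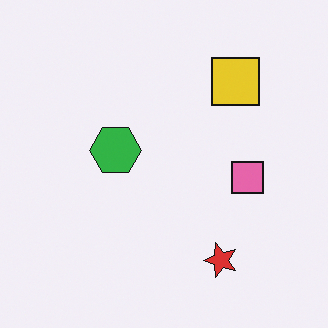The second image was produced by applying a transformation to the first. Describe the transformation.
This is the original image transposed (reflected across the top-left ↔ bottom-right diagonal).

Shapes have swapped their row and column positions — what was in the top-right is now in the bottom-left — a diagonal reflection.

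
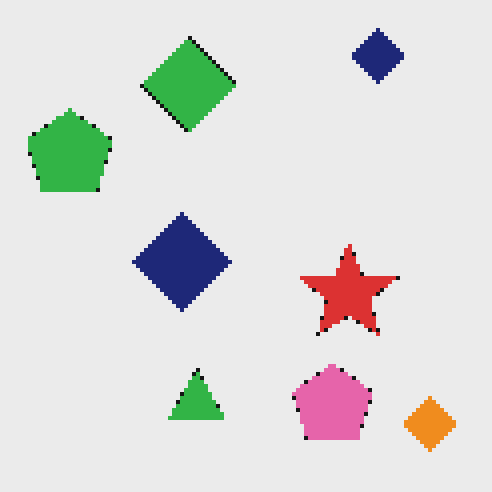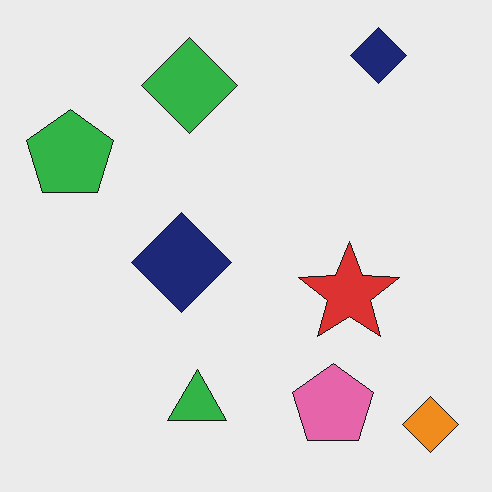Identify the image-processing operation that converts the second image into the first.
It was lightly pixelated (a mild mosaic effect).

Shapes are reduced to large square blocks; fine edges and outlines are lost — a downscale-then-upscale (mosaic) effect.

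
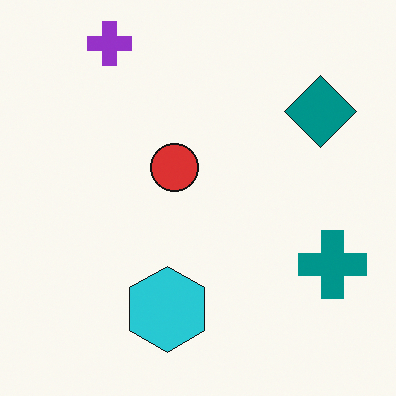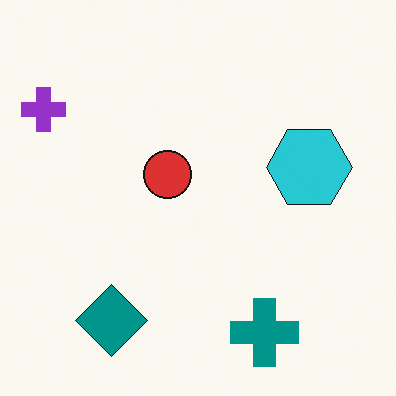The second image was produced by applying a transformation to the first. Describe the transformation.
Transposed (reflected across the top-left ↔ bottom-right diagonal).

Shapes have swapped their row and column positions — what was in the top-right is now in the bottom-left — a diagonal reflection.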